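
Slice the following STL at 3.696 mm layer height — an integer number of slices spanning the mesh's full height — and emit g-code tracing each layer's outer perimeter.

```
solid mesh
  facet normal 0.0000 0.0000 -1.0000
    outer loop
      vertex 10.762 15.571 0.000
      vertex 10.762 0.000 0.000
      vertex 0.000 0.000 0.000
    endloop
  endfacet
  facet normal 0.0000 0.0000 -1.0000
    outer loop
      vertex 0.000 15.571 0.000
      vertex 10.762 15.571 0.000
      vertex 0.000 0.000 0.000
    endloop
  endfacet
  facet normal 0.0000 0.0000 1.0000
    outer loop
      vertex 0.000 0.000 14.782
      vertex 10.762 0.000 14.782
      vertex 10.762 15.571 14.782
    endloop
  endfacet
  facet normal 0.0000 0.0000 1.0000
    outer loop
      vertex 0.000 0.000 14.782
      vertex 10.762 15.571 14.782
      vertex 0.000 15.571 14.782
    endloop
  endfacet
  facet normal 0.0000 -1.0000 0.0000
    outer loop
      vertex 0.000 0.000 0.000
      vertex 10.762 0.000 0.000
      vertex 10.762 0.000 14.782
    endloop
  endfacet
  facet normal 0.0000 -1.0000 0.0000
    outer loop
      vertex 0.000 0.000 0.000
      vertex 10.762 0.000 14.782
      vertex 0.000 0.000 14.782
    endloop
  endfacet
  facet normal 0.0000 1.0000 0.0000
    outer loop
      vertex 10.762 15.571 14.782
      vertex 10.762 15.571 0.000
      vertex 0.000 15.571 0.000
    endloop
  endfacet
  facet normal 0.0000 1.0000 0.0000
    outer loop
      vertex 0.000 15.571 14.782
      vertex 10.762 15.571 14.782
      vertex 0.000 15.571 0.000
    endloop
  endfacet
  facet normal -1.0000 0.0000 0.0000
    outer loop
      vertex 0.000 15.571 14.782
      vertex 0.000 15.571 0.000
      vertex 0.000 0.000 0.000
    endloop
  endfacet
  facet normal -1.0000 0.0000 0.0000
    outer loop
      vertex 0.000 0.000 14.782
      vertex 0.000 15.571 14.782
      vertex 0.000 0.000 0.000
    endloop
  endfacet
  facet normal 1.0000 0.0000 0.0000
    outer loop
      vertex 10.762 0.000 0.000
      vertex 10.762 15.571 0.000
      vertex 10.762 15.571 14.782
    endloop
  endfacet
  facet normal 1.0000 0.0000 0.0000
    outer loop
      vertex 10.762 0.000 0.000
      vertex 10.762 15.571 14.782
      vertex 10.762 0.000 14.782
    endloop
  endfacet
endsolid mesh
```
; perimeter-only toolpath
G21 ; units = mm
G90 ; absolute positioning
G28 ; home
; layer 1
G0 Z3.696
G0 X0.000 Y0.000
G1 X10.762 Y0.000
G1 X10.762 Y15.571
G1 X0.000 Y15.571
G1 X0.000 Y0.000
; layer 2
G0 Z7.391
G0 X0.000 Y0.000
G1 X10.762 Y0.000
G1 X10.762 Y15.571
G1 X0.000 Y15.571
G1 X0.000 Y0.000
; layer 3
G0 Z11.087
G0 X0.000 Y0.000
G1 X10.762 Y0.000
G1 X10.762 Y15.571
G1 X0.000 Y15.571
G1 X0.000 Y0.000
; layer 4
G0 Z14.782
G0 X0.000 Y0.000
G1 X10.762 Y0.000
G1 X10.762 Y15.571
G1 X0.000 Y15.571
G1 X0.000 Y0.000
M2 ; end

The solid is a rectangular box, roughly 10.8 × 15.6 mm footprint and 14.8 mm tall. Slicing at Δz = 3.696 mm — 4 equal slices spanning the solid's height, so layer i sits at z = i·h/4 — gives 4 non-empty perimeters. Each is a 4-segment closed polygon; G0 lifts to the layer z and rapids to the start vertex, then G1 traces the edges.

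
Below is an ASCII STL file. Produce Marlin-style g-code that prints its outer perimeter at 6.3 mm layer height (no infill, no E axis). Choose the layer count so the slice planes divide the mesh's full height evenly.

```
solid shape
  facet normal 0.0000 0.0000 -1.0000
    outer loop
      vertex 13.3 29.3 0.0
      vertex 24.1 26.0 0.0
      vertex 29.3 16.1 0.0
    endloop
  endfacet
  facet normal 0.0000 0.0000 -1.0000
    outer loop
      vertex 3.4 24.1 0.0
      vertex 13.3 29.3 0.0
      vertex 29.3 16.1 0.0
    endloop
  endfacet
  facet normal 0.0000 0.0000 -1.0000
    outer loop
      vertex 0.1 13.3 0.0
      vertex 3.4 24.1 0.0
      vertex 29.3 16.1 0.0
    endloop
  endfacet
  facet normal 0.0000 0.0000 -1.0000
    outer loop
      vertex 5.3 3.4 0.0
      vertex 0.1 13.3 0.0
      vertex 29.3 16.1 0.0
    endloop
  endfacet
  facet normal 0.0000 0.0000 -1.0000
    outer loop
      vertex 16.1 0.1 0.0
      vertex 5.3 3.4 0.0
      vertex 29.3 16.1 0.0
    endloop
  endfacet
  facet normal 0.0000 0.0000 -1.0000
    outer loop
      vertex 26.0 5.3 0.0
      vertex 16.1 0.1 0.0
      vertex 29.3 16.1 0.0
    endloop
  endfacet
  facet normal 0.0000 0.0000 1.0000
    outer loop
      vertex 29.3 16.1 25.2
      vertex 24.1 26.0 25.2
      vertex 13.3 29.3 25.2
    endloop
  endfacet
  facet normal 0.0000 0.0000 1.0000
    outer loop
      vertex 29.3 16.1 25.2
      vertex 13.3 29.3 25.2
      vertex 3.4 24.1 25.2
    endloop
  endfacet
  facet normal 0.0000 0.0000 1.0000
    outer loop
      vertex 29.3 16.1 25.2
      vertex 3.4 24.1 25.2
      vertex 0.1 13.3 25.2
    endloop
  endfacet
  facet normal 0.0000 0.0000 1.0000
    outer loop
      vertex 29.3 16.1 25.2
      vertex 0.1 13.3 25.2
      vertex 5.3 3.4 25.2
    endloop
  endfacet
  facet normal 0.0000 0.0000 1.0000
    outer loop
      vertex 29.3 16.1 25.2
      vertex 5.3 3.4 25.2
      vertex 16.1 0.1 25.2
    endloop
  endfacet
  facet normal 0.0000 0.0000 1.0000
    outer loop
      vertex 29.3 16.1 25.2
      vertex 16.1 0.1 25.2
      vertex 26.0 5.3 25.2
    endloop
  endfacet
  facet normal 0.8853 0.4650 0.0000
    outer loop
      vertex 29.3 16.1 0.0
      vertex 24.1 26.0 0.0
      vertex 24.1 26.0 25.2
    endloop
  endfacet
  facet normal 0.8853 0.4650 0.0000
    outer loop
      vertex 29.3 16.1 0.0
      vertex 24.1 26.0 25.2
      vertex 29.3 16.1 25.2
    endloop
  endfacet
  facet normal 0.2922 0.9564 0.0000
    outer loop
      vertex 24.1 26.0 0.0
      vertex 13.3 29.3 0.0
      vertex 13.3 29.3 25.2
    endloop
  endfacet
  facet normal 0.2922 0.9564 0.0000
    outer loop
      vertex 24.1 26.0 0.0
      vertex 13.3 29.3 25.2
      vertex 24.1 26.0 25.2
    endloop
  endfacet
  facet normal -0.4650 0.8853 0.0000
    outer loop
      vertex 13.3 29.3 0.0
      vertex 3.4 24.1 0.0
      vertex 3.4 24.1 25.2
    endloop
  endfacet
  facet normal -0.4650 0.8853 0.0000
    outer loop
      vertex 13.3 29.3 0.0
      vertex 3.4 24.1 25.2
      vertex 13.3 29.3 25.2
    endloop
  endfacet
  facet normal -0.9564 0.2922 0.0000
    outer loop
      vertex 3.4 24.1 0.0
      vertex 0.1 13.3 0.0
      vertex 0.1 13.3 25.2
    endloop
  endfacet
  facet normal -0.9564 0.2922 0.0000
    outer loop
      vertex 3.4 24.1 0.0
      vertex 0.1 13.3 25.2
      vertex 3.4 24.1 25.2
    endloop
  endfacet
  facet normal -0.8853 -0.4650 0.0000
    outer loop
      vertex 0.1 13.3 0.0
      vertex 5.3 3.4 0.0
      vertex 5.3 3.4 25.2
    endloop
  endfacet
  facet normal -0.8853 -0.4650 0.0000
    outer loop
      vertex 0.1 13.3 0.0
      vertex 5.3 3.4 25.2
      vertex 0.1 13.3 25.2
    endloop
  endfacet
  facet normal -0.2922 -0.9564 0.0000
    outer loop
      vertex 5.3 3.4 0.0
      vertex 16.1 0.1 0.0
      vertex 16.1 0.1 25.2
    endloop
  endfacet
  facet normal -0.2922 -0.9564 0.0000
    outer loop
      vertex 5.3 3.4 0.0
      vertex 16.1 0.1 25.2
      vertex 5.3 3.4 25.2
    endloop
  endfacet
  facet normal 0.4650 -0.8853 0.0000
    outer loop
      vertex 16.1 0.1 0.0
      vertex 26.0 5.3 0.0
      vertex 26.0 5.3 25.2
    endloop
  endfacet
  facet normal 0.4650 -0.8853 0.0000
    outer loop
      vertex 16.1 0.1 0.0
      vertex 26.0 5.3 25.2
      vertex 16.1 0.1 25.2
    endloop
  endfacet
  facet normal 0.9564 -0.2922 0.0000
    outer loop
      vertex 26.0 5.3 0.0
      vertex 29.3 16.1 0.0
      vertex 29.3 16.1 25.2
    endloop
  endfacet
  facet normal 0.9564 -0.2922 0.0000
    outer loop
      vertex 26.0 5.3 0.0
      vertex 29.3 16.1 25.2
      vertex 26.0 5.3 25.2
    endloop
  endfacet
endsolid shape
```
; perimeter-only toolpath
G21 ; units = mm
G90 ; absolute positioning
G28 ; home
; layer 1
G0 Z6.3
G0 X29.3 Y16.1
G1 X24.1 Y26.0
G1 X13.3 Y29.3
G1 X3.4 Y24.1
G1 X0.1 Y13.3
G1 X5.3 Y3.4
G1 X16.1 Y0.1
G1 X26.0 Y5.3
G1 X29.3 Y16.1
; layer 2
G0 Z12.6
G0 X29.3 Y16.1
G1 X24.1 Y26.0
G1 X13.3 Y29.3
G1 X3.4 Y24.1
G1 X0.1 Y13.3
G1 X5.3 Y3.4
G1 X16.1 Y0.1
G1 X26.0 Y5.3
G1 X29.3 Y16.1
; layer 3
G0 Z18.9
G0 X29.3 Y16.1
G1 X24.1 Y26.0
G1 X13.3 Y29.3
G1 X3.4 Y24.1
G1 X0.1 Y13.3
G1 X5.3 Y3.4
G1 X16.1 Y0.1
G1 X26.0 Y5.3
G1 X29.3 Y16.1
; layer 4
G0 Z25.2
G0 X29.3 Y16.1
G1 X24.1 Y26.0
G1 X13.3 Y29.3
G1 X3.4 Y24.1
G1 X0.1 Y13.3
G1 X5.3 Y3.4
G1 X16.1 Y0.1
G1 X26.0 Y5.3
G1 X29.3 Y16.1
M2 ; end

The solid is a regular 8-sided prism (a cylinder approximated with 8 flat sides), circumscribed radius ≈ 14.7 mm, height ≈ 25.2 mm. Slicing at Δz = 6.3 mm — 4 equal slices spanning the solid's height, so layer i sits at z = i·h/4 — gives 4 non-empty perimeters. Each is a 8-segment closed polygon; G0 lifts to the layer z and rapids to the start vertex, then G1 traces the edges.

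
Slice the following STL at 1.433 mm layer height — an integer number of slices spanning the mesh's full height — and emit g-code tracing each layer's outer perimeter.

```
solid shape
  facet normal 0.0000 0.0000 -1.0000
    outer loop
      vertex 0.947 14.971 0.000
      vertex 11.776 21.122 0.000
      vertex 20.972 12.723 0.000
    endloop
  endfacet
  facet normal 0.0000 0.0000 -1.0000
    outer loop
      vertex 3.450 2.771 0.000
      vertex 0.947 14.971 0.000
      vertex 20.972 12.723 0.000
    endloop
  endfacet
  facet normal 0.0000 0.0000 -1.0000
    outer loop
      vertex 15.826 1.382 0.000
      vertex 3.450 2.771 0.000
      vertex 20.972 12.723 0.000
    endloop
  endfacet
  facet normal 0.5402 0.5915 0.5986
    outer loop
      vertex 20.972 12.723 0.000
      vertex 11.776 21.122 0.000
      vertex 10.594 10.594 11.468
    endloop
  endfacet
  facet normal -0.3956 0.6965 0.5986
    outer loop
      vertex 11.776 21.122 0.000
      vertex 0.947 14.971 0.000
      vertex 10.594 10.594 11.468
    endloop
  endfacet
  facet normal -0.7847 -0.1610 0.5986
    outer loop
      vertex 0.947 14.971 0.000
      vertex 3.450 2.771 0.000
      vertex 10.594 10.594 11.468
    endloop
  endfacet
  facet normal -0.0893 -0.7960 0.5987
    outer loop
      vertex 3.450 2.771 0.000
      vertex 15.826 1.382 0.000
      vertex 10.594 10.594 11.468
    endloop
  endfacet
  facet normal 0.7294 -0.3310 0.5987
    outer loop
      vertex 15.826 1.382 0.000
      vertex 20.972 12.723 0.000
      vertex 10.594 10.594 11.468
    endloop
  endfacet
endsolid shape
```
; perimeter-only toolpath
G21 ; units = mm
G90 ; absolute positioning
G28 ; home
; layer 1
G0 Z1.433
G0 X19.675 Y12.457
G1 X11.628 Y19.806
G1 X2.153 Y14.424
G1 X4.343 Y3.749
G1 X15.172 Y2.534
G1 X19.675 Y12.457
; layer 2
G0 Z2.867
G0 X18.378 Y12.191
G1 X11.481 Y18.490
G1 X3.359 Y13.877
G1 X5.236 Y4.727
G1 X14.518 Y3.685
G1 X18.378 Y12.191
; layer 3
G0 Z4.300
G0 X17.080 Y11.925
G1 X11.333 Y17.174
G1 X4.565 Y13.330
G1 X6.129 Y5.705
G1 X13.864 Y4.836
G1 X17.080 Y11.925
; layer 4
G0 Z5.734
G0 X15.783 Y11.659
G1 X11.185 Y15.858
G1 X5.770 Y12.782
G1 X7.022 Y6.682
G1 X13.210 Y5.988
G1 X15.783 Y11.659
; layer 5
G0 Z7.168
G0 X14.486 Y11.392
G1 X11.037 Y14.542
G1 X6.976 Y12.235
G1 X7.915 Y7.660
G1 X12.556 Y7.139
G1 X14.486 Y11.392
; layer 6
G0 Z8.601
G0 X13.189 Y11.126
G1 X10.889 Y13.226
G1 X8.182 Y11.688
G1 X8.808 Y8.638
G1 X11.902 Y8.291
G1 X13.189 Y11.126
; layer 7
G0 Z10.034
G0 X11.891 Y10.860
G1 X10.742 Y11.910
G1 X9.388 Y11.141
G1 X9.701 Y9.616
G1 X11.248 Y9.443
G1 X11.891 Y10.860
M2 ; end

The solid is a regular 5-sided pyramid, base circumscribed radius ≈ 10.6 mm, apex at z ≈ 11.5 mm. Slicing at Δz = 1.433 mm — 8 equal slices spanning the solid's height, so layer i sits at z = i·h/8 — gives 7 non-empty perimeters. Each is a 5-segment closed polygon; G0 lifts to the layer z and rapids to the start vertex, then G1 traces the edges. The cross-section shrinks linearly with z (the slice at the apex is degenerate and omitted).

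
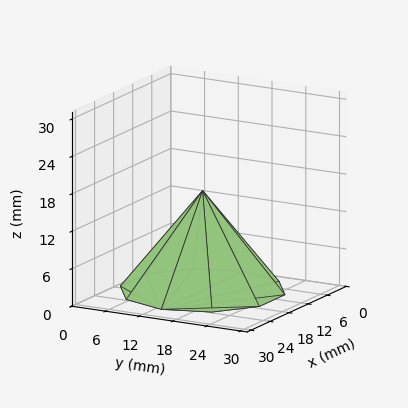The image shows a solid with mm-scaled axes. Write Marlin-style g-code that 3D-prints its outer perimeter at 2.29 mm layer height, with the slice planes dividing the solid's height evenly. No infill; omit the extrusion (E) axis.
Reading the render: the shape is a regular 10-sided pyramid, base circumscribed radius ≈ 13 mm, apex at z ≈ 16 mm (dimensions read to the nearest mm from the axis ticks). For the g-code, the solid's height is divided into equal slices at the stated Δz and each level perimeter traced with G1 moves after a G0 lift.

; perimeter-only toolpath
G21 ; units = mm
G90 ; absolute positioning
G28 ; home
; layer 1
G0 Z2.29
G0 X24.14 Y13.00
G1 X22.02 Y19.55
G1 X16.45 Y23.59
G1 X9.55 Y23.59
G1 X3.98 Y19.55
G1 X1.86 Y13.00
G1 X3.98 Y6.45
G1 X9.55 Y2.41
G1 X16.45 Y2.41
G1 X22.02 Y6.45
G1 X24.14 Y13.00
; layer 2
G0 Z4.57
G0 X22.29 Y13.00
G1 X20.51 Y18.46
G1 X15.87 Y21.83
G1 X10.13 Y21.83
G1 X5.49 Y18.46
G1 X3.71 Y13.00
G1 X5.49 Y7.54
G1 X10.13 Y4.17
G1 X15.87 Y4.17
G1 X20.51 Y7.54
G1 X22.29 Y13.00
; layer 3
G0 Z6.86
G0 X20.43 Y13.00
G1 X19.01 Y17.37
G1 X15.30 Y20.06
G1 X10.70 Y20.06
G1 X6.99 Y17.37
G1 X5.57 Y13.00
G1 X6.99 Y8.63
G1 X10.70 Y5.94
G1 X15.30 Y5.94
G1 X19.01 Y8.63
G1 X20.43 Y13.00
; layer 4
G0 Z9.14
G0 X18.57 Y13.00
G1 X17.51 Y16.27
G1 X14.72 Y18.30
G1 X11.28 Y18.30
G1 X8.49 Y16.27
G1 X7.43 Y13.00
G1 X8.49 Y9.73
G1 X11.28 Y7.70
G1 X14.72 Y7.70
G1 X17.51 Y9.73
G1 X18.57 Y13.00
; layer 5
G0 Z11.43
G0 X16.71 Y13.00
G1 X16.01 Y15.18
G1 X14.15 Y16.53
G1 X11.85 Y16.53
G1 X9.99 Y15.18
G1 X9.29 Y13.00
G1 X9.99 Y10.82
G1 X11.85 Y9.47
G1 X14.15 Y9.47
G1 X16.01 Y10.82
G1 X16.71 Y13.00
; layer 6
G0 Z13.71
G0 X14.86 Y13.00
G1 X14.50 Y14.09
G1 X13.57 Y14.77
G1 X12.43 Y14.77
G1 X11.50 Y14.09
G1 X11.14 Y13.00
G1 X11.50 Y11.91
G1 X12.43 Y11.23
G1 X13.57 Y11.23
G1 X14.50 Y11.91
G1 X14.86 Y13.00
M2 ; end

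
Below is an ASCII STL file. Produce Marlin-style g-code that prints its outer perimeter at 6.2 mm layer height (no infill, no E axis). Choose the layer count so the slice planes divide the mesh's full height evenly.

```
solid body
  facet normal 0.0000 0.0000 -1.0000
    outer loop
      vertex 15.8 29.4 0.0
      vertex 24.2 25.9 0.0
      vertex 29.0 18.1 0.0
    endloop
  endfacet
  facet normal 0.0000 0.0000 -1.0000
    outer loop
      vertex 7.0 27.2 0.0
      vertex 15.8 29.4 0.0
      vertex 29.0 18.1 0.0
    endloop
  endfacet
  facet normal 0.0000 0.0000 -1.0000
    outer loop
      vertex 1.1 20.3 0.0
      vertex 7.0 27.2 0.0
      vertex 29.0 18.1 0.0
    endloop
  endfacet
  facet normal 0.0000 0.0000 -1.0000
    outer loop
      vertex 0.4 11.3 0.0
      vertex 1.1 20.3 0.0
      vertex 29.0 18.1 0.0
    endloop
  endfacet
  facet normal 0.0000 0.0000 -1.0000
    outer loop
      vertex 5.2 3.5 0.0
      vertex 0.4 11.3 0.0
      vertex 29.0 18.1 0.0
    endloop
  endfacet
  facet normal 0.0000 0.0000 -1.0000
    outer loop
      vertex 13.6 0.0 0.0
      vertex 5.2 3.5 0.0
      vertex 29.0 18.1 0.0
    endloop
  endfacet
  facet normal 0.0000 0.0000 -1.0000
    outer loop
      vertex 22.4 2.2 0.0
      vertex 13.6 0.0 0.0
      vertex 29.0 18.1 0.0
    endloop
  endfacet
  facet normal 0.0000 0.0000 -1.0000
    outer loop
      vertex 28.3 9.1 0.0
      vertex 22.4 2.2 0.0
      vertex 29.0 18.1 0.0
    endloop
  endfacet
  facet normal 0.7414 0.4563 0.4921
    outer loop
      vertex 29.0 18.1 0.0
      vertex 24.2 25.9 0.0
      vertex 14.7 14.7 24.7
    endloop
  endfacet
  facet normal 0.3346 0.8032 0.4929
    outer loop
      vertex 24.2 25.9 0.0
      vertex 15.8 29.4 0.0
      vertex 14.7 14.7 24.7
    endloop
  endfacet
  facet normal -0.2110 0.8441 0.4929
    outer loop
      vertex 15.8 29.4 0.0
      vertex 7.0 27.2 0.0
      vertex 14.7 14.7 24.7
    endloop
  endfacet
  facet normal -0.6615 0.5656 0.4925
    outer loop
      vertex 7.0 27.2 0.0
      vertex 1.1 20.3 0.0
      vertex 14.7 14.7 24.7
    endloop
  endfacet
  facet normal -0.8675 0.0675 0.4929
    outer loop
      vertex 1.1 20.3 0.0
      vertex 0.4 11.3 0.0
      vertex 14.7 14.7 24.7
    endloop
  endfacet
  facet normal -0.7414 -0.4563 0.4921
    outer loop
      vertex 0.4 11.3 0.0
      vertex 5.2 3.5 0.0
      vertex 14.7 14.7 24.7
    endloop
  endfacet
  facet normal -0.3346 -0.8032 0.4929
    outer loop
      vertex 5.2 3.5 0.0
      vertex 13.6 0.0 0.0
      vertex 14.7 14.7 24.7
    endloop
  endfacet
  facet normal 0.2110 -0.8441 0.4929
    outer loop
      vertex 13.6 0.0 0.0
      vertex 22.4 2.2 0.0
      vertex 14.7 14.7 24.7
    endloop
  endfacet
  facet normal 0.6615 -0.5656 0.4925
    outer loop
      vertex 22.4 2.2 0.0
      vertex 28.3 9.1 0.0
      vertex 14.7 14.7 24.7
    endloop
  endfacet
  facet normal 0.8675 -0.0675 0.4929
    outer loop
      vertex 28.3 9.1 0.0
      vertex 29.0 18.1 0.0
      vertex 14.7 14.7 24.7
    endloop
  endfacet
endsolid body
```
; perimeter-only toolpath
G21 ; units = mm
G90 ; absolute positioning
G28 ; home
; layer 1
G0 Z6.2
G0 X25.4 Y17.2
G1 X21.8 Y23.1
G1 X15.5 Y25.7
G1 X8.9 Y24.1
G1 X4.5 Y18.9
G1 X4.0 Y12.2
G1 X7.6 Y6.3
G1 X13.9 Y3.7
G1 X20.5 Y5.3
G1 X24.9 Y10.5
G1 X25.4 Y17.2
; layer 2
G0 Z12.3
G0 X21.9 Y16.4
G1 X19.4 Y20.3
G1 X15.2 Y22.0
G1 X10.8 Y20.9
G1 X7.9 Y17.5
G1 X7.5 Y13.0
G1 X9.9 Y9.1
G1 X14.1 Y7.3
G1 X18.5 Y8.4
G1 X21.5 Y11.9
G1 X21.9 Y16.4
; layer 3
G0 Z18.5
G0 X18.3 Y15.5
G1 X17.1 Y17.5
G1 X15.0 Y18.4
G1 X12.8 Y17.8
G1 X11.3 Y16.1
G1 X11.1 Y13.8
G1 X12.3 Y11.9
G1 X14.4 Y11.0
G1 X16.6 Y11.6
G1 X18.1 Y13.3
G1 X18.3 Y15.5
M2 ; end

The solid is a regular 10-sided pyramid, base circumscribed radius ≈ 14.7 mm, apex at z ≈ 24.7 mm. Slicing at Δz = 6.2 mm — 4 equal slices spanning the solid's height, so layer i sits at z = i·h/4 — gives 3 non-empty perimeters. Each is a 10-segment closed polygon; G0 lifts to the layer z and rapids to the start vertex, then G1 traces the edges. The cross-section shrinks linearly with z (the slice at the apex is degenerate and omitted).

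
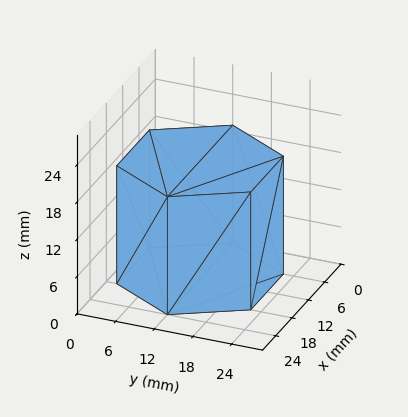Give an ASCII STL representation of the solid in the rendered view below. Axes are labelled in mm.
Reading the render: the shape is a regular 6-sided prism (a cylinder approximated with 6 flat sides), circumscribed radius ≈ 12 mm, height ≈ 19 mm (dimensions read to the nearest mm from the axis ticks). For the STL, each face is triangulated and given an outward normal.

solid part
  facet normal 0.0000 0.0000 -1.0000
    outer loop
      vertex 6.000 22.392 0.000
      vertex 18.000 22.392 0.000
      vertex 24.000 12.000 0.000
    endloop
  endfacet
  facet normal 0.0000 0.0000 -1.0000
    outer loop
      vertex 0.000 12.000 0.000
      vertex 6.000 22.392 0.000
      vertex 24.000 12.000 0.000
    endloop
  endfacet
  facet normal 0.0000 0.0000 -1.0000
    outer loop
      vertex 6.000 1.608 0.000
      vertex 0.000 12.000 0.000
      vertex 24.000 12.000 0.000
    endloop
  endfacet
  facet normal 0.0000 0.0000 -1.0000
    outer loop
      vertex 18.000 1.608 0.000
      vertex 6.000 1.608 0.000
      vertex 24.000 12.000 0.000
    endloop
  endfacet
  facet normal 0.0000 0.0000 1.0000
    outer loop
      vertex 24.000 12.000 19.000
      vertex 18.000 22.392 19.000
      vertex 6.000 22.392 19.000
    endloop
  endfacet
  facet normal 0.0000 0.0000 1.0000
    outer loop
      vertex 24.000 12.000 19.000
      vertex 6.000 22.392 19.000
      vertex 0.000 12.000 19.000
    endloop
  endfacet
  facet normal 0.0000 0.0000 1.0000
    outer loop
      vertex 24.000 12.000 19.000
      vertex 0.000 12.000 19.000
      vertex 6.000 1.608 19.000
    endloop
  endfacet
  facet normal 0.0000 0.0000 1.0000
    outer loop
      vertex 24.000 12.000 19.000
      vertex 6.000 1.608 19.000
      vertex 18.000 1.608 19.000
    endloop
  endfacet
  facet normal 0.8660 0.5000 0.0000
    outer loop
      vertex 24.000 12.000 0.000
      vertex 18.000 22.392 0.000
      vertex 18.000 22.392 19.000
    endloop
  endfacet
  facet normal 0.8660 0.5000 0.0000
    outer loop
      vertex 24.000 12.000 0.000
      vertex 18.000 22.392 19.000
      vertex 24.000 12.000 19.000
    endloop
  endfacet
  facet normal 0.0000 1.0000 0.0000
    outer loop
      vertex 18.000 22.392 0.000
      vertex 6.000 22.392 0.000
      vertex 6.000 22.392 19.000
    endloop
  endfacet
  facet normal 0.0000 1.0000 0.0000
    outer loop
      vertex 18.000 22.392 0.000
      vertex 6.000 22.392 19.000
      vertex 18.000 22.392 19.000
    endloop
  endfacet
  facet normal -0.8660 0.5000 0.0000
    outer loop
      vertex 6.000 22.392 0.000
      vertex 0.000 12.000 0.000
      vertex 0.000 12.000 19.000
    endloop
  endfacet
  facet normal -0.8660 0.5000 0.0000
    outer loop
      vertex 6.000 22.392 0.000
      vertex 0.000 12.000 19.000
      vertex 6.000 22.392 19.000
    endloop
  endfacet
  facet normal -0.8660 -0.5000 0.0000
    outer loop
      vertex 0.000 12.000 0.000
      vertex 6.000 1.608 0.000
      vertex 6.000 1.608 19.000
    endloop
  endfacet
  facet normal -0.8660 -0.5000 0.0000
    outer loop
      vertex 0.000 12.000 0.000
      vertex 6.000 1.608 19.000
      vertex 0.000 12.000 19.000
    endloop
  endfacet
  facet normal 0.0000 -1.0000 0.0000
    outer loop
      vertex 6.000 1.608 0.000
      vertex 18.000 1.608 0.000
      vertex 18.000 1.608 19.000
    endloop
  endfacet
  facet normal 0.0000 -1.0000 0.0000
    outer loop
      vertex 6.000 1.608 0.000
      vertex 18.000 1.608 19.000
      vertex 6.000 1.608 19.000
    endloop
  endfacet
  facet normal 0.8660 -0.5000 0.0000
    outer loop
      vertex 18.000 1.608 0.000
      vertex 24.000 12.000 0.000
      vertex 24.000 12.000 19.000
    endloop
  endfacet
  facet normal 0.8660 -0.5000 0.0000
    outer loop
      vertex 18.000 1.608 0.000
      vertex 24.000 12.000 19.000
      vertex 18.000 1.608 19.000
    endloop
  endfacet
endsolid part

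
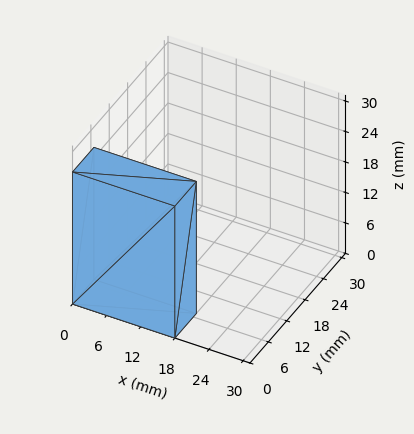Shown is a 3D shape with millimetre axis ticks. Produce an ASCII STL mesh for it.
Reading the render: the shape is a rectangular box, roughly 18 × 7 mm footprint and 26 mm tall (dimensions read to the nearest mm from the axis ticks). For the STL, each face is triangulated and given an outward normal.

solid part
  facet normal 0.0000 0.0000 -1.0000
    outer loop
      vertex 18.000 7.000 0.000
      vertex 18.000 0.000 0.000
      vertex 0.000 0.000 0.000
    endloop
  endfacet
  facet normal 0.0000 0.0000 -1.0000
    outer loop
      vertex 0.000 7.000 0.000
      vertex 18.000 7.000 0.000
      vertex 0.000 0.000 0.000
    endloop
  endfacet
  facet normal 0.0000 0.0000 1.0000
    outer loop
      vertex 0.000 0.000 26.000
      vertex 18.000 0.000 26.000
      vertex 18.000 7.000 26.000
    endloop
  endfacet
  facet normal 0.0000 0.0000 1.0000
    outer loop
      vertex 0.000 0.000 26.000
      vertex 18.000 7.000 26.000
      vertex 0.000 7.000 26.000
    endloop
  endfacet
  facet normal 0.0000 -1.0000 0.0000
    outer loop
      vertex 0.000 0.000 0.000
      vertex 18.000 0.000 0.000
      vertex 18.000 0.000 26.000
    endloop
  endfacet
  facet normal 0.0000 -1.0000 0.0000
    outer loop
      vertex 0.000 0.000 0.000
      vertex 18.000 0.000 26.000
      vertex 0.000 0.000 26.000
    endloop
  endfacet
  facet normal 0.0000 1.0000 0.0000
    outer loop
      vertex 18.000 7.000 26.000
      vertex 18.000 7.000 0.000
      vertex 0.000 7.000 0.000
    endloop
  endfacet
  facet normal 0.0000 1.0000 0.0000
    outer loop
      vertex 0.000 7.000 26.000
      vertex 18.000 7.000 26.000
      vertex 0.000 7.000 0.000
    endloop
  endfacet
  facet normal -1.0000 0.0000 0.0000
    outer loop
      vertex 0.000 7.000 26.000
      vertex 0.000 7.000 0.000
      vertex 0.000 0.000 0.000
    endloop
  endfacet
  facet normal -1.0000 0.0000 0.0000
    outer loop
      vertex 0.000 0.000 26.000
      vertex 0.000 7.000 26.000
      vertex 0.000 0.000 0.000
    endloop
  endfacet
  facet normal 1.0000 0.0000 0.0000
    outer loop
      vertex 18.000 0.000 0.000
      vertex 18.000 7.000 0.000
      vertex 18.000 7.000 26.000
    endloop
  endfacet
  facet normal 1.0000 0.0000 0.0000
    outer loop
      vertex 18.000 0.000 0.000
      vertex 18.000 7.000 26.000
      vertex 18.000 0.000 26.000
    endloop
  endfacet
endsolid part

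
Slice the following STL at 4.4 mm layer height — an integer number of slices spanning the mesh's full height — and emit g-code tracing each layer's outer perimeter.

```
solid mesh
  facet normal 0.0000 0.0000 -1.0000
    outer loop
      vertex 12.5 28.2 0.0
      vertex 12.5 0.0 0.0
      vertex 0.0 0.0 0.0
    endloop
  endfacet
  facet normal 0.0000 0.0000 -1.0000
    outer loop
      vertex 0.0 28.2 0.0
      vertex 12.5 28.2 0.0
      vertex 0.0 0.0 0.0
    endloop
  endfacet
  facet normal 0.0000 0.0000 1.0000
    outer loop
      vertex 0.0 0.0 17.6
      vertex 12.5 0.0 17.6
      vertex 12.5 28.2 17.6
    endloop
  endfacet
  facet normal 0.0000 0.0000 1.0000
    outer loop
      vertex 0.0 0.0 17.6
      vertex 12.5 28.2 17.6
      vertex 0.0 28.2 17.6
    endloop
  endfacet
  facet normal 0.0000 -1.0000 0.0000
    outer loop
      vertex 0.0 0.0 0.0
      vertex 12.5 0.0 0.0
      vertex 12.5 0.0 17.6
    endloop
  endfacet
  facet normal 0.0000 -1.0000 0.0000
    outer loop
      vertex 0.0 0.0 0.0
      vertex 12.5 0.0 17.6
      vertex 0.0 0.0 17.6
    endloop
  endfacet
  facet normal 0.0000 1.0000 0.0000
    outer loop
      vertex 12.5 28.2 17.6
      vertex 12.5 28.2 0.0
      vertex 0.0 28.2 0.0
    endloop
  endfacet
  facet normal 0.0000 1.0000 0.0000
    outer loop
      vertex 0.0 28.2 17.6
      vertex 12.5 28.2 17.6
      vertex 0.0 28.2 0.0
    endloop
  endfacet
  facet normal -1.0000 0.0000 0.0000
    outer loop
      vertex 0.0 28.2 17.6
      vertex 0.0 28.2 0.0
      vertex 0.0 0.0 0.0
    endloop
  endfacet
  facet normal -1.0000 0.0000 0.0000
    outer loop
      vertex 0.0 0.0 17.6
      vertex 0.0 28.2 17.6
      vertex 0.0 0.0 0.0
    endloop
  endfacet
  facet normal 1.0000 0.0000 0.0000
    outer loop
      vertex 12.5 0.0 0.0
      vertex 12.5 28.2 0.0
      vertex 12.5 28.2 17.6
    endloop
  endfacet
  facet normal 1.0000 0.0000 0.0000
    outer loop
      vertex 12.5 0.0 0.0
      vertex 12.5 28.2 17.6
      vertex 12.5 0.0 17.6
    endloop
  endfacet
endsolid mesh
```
; perimeter-only toolpath
G21 ; units = mm
G90 ; absolute positioning
G28 ; home
; layer 1
G0 Z4.4
G0 X0.0 Y0.0
G1 X12.5 Y0.0
G1 X12.5 Y28.2
G1 X0.0 Y28.2
G1 X0.0 Y0.0
; layer 2
G0 Z8.8
G0 X0.0 Y0.0
G1 X12.5 Y0.0
G1 X12.5 Y28.2
G1 X0.0 Y28.2
G1 X0.0 Y0.0
; layer 3
G0 Z13.2
G0 X0.0 Y0.0
G1 X12.5 Y0.0
G1 X12.5 Y28.2
G1 X0.0 Y28.2
G1 X0.0 Y0.0
; layer 4
G0 Z17.6
G0 X0.0 Y0.0
G1 X12.5 Y0.0
G1 X12.5 Y28.2
G1 X0.0 Y28.2
G1 X0.0 Y0.0
M2 ; end

The solid is a rectangular box, roughly 12.5 × 28.2 mm footprint and 17.6 mm tall. Slicing at Δz = 4.4 mm — 4 equal slices spanning the solid's height, so layer i sits at z = i·h/4 — gives 4 non-empty perimeters. Each is a 4-segment closed polygon; G0 lifts to the layer z and rapids to the start vertex, then G1 traces the edges.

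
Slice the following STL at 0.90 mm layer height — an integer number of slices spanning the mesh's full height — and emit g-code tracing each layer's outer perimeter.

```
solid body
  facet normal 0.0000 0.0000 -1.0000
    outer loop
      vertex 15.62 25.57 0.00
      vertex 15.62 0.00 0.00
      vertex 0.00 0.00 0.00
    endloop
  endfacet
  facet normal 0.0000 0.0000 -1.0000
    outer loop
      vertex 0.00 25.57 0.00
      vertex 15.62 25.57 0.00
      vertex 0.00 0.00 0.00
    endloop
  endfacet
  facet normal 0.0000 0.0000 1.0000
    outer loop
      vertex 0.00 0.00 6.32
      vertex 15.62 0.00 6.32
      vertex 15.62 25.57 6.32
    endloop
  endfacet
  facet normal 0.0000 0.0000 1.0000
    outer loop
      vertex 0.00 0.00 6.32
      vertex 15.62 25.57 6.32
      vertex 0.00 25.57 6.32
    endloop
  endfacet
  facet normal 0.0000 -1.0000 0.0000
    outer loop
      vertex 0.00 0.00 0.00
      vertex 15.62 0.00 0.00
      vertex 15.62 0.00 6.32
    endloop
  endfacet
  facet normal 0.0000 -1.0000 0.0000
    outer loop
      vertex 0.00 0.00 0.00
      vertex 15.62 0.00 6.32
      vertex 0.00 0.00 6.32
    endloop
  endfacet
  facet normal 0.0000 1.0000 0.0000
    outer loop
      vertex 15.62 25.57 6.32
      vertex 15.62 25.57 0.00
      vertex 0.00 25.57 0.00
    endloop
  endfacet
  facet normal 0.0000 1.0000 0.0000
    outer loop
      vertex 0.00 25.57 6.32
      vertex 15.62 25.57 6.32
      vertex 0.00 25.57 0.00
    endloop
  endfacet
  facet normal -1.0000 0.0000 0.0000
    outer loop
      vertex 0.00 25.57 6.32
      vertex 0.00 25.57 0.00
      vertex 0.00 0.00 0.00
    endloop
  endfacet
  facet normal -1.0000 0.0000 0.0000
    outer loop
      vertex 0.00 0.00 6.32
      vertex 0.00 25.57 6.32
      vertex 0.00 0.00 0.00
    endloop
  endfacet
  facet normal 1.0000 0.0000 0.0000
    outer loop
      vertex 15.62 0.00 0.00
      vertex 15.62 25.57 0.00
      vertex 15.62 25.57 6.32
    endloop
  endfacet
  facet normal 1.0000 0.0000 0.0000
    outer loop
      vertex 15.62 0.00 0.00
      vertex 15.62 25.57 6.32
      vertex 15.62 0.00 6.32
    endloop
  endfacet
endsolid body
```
; perimeter-only toolpath
G21 ; units = mm
G90 ; absolute positioning
G28 ; home
; layer 1
G0 Z0.90
G0 X0.00 Y0.00
G1 X15.62 Y0.00
G1 X15.62 Y25.57
G1 X0.00 Y25.57
G1 X0.00 Y0.00
; layer 2
G0 Z1.81
G0 X0.00 Y0.00
G1 X15.62 Y0.00
G1 X15.62 Y25.57
G1 X0.00 Y25.57
G1 X0.00 Y0.00
; layer 3
G0 Z2.71
G0 X0.00 Y0.00
G1 X15.62 Y0.00
G1 X15.62 Y25.57
G1 X0.00 Y25.57
G1 X0.00 Y0.00
; layer 4
G0 Z3.61
G0 X0.00 Y0.00
G1 X15.62 Y0.00
G1 X15.62 Y25.57
G1 X0.00 Y25.57
G1 X0.00 Y0.00
; layer 5
G0 Z4.51
G0 X0.00 Y0.00
G1 X15.62 Y0.00
G1 X15.62 Y25.57
G1 X0.00 Y25.57
G1 X0.00 Y0.00
; layer 6
G0 Z5.42
G0 X0.00 Y0.00
G1 X15.62 Y0.00
G1 X15.62 Y25.57
G1 X0.00 Y25.57
G1 X0.00 Y0.00
; layer 7
G0 Z6.32
G0 X0.00 Y0.00
G1 X15.62 Y0.00
G1 X15.62 Y25.57
G1 X0.00 Y25.57
G1 X0.00 Y0.00
M2 ; end

The solid is a rectangular box, roughly 15.6 × 25.6 mm footprint and 6.32 mm tall. Slicing at Δz = 0.90 mm — 7 equal slices spanning the solid's height, so layer i sits at z = i·h/7 — gives 7 non-empty perimeters. Each is a 4-segment closed polygon; G0 lifts to the layer z and rapids to the start vertex, then G1 traces the edges.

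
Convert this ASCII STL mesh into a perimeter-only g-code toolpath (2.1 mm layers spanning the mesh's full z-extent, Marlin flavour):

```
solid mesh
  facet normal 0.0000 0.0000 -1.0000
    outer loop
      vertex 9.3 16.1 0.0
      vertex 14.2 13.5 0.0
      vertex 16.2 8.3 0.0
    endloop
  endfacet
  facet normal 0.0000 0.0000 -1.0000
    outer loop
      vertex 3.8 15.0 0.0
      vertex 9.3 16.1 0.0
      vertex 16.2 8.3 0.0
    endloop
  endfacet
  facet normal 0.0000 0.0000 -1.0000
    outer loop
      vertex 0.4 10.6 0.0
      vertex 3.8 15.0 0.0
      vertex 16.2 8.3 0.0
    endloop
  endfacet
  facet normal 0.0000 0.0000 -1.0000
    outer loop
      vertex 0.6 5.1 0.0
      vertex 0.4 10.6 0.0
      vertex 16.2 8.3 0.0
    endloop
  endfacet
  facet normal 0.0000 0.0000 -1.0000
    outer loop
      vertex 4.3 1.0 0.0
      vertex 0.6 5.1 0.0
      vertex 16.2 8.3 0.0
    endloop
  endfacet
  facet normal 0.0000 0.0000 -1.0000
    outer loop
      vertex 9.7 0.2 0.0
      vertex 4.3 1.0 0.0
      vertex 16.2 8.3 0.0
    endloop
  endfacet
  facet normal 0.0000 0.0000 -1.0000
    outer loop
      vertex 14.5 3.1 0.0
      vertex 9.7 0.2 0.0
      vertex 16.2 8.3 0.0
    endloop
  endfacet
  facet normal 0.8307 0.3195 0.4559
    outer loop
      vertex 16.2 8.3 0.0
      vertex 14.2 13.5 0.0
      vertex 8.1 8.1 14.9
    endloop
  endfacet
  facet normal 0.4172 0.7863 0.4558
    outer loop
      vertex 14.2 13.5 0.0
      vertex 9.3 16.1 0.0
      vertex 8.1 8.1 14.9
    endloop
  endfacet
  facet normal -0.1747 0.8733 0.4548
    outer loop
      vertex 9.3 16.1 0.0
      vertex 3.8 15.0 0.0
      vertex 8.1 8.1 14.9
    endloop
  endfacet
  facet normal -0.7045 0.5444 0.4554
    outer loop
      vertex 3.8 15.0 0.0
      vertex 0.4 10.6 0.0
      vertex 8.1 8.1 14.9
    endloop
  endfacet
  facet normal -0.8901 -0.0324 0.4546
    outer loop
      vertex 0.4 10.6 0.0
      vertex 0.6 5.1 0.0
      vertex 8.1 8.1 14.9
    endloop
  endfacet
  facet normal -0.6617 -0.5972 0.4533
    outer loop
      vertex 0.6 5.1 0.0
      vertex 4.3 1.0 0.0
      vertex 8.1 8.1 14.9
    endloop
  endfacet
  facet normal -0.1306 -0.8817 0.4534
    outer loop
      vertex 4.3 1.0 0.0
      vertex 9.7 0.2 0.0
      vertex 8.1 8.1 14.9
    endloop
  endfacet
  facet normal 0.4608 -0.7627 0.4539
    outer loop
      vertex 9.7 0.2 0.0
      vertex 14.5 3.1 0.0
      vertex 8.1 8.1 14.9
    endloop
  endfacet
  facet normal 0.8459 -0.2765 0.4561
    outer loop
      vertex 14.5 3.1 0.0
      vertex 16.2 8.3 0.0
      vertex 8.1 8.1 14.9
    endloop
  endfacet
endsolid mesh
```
; perimeter-only toolpath
G21 ; units = mm
G90 ; absolute positioning
G28 ; home
; layer 1
G0 Z2.1
G0 X15.0 Y8.3
G1 X13.3 Y12.7
G1 X9.1 Y15.0
G1 X4.4 Y14.0
G1 X1.5 Y10.2
G1 X1.7 Y5.5
G1 X4.8 Y2.0
G1 X9.5 Y1.3
G1 X13.6 Y3.8
G1 X15.0 Y8.3
; layer 2
G0 Z4.3
G0 X13.9 Y8.2
G1 X12.5 Y12.0
G1 X9.0 Y13.8
G1 X5.0 Y13.0
G1 X2.6 Y9.9
G1 X2.7 Y6.0
G1 X5.4 Y3.0
G1 X9.2 Y2.5
G1 X12.7 Y4.5
G1 X13.9 Y8.2
; layer 3
G0 Z6.4
G0 X12.7 Y8.2
G1 X11.6 Y11.2
G1 X8.8 Y12.7
G1 X5.6 Y12.0
G1 X3.7 Y9.5
G1 X3.8 Y6.4
G1 X5.9 Y4.0
G1 X9.0 Y3.6
G1 X11.8 Y5.2
G1 X12.7 Y8.2
; layer 4
G0 Z8.5
G0 X11.6 Y8.2
G1 X10.7 Y10.4
G1 X8.6 Y11.5
G1 X6.3 Y11.1
G1 X4.8 Y9.2
G1 X4.9 Y6.8
G1 X6.5 Y5.1
G1 X8.8 Y4.7
G1 X10.8 Y6.0
G1 X11.6 Y8.2
; layer 5
G0 Z10.6
G0 X10.4 Y8.2
G1 X9.8 Y9.6
G1 X8.4 Y10.4
G1 X6.9 Y10.1
G1 X5.9 Y8.8
G1 X6.0 Y7.2
G1 X7.0 Y6.1
G1 X8.6 Y5.8
G1 X9.9 Y6.7
G1 X10.4 Y8.2
; layer 6
G0 Z12.8
G0 X9.3 Y8.1
G1 X9.0 Y8.9
G1 X8.3 Y9.2
G1 X7.5 Y9.1
G1 X7.0 Y8.5
G1 X7.0 Y7.7
G1 X7.6 Y7.1
G1 X8.3 Y7.0
G1 X9.0 Y7.4
G1 X9.3 Y8.1
M2 ; end

The solid is a regular 9-sided pyramid, base circumscribed radius ≈ 8.1 mm, apex at z ≈ 14.9 mm. Slicing at Δz = 2.1 mm — 7 equal slices spanning the solid's height, so layer i sits at z = i·h/7 — gives 6 non-empty perimeters. Each is a 9-segment closed polygon; G0 lifts to the layer z and rapids to the start vertex, then G1 traces the edges. The cross-section shrinks linearly with z (the slice at the apex is degenerate and omitted).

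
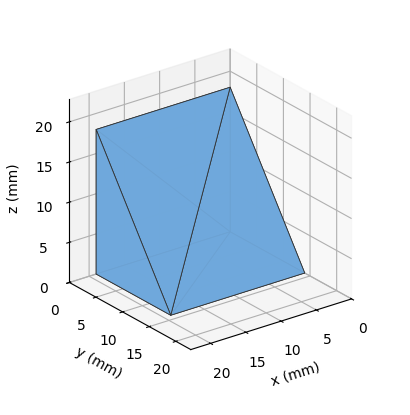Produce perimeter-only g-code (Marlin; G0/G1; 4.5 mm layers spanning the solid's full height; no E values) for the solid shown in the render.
Reading the render: the shape is a wedge (ramp): 19 × 14 mm base, rising to 18 mm along the y=0 edge and sloping linearly to z=0 at y=14 (dimensions read to the nearest mm from the axis ticks). For the g-code, the solid's height is divided into equal slices at the stated Δz and each level perimeter traced with G1 moves after a G0 lift.

; perimeter-only toolpath
G21 ; units = mm
G90 ; absolute positioning
G28 ; home
; layer 1
G0 Z4.5
G0 X0.0 Y0.0
G1 X19.0 Y0.0
G1 X19.0 Y10.5
G1 X0.0 Y10.5
G1 X0.0 Y0.0
; layer 2
G0 Z9.0
G0 X0.0 Y0.0
G1 X19.0 Y0.0
G1 X19.0 Y7.0
G1 X0.0 Y7.0
G1 X0.0 Y0.0
; layer 3
G0 Z13.5
G0 X0.0 Y0.0
G1 X19.0 Y0.0
G1 X19.0 Y3.5
G1 X0.0 Y3.5
G1 X0.0 Y0.0
M2 ; end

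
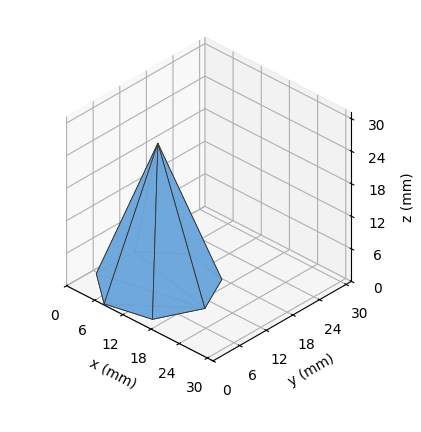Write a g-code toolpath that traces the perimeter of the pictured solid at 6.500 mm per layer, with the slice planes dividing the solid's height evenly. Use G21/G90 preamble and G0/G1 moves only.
Reading the render: the shape is a regular 7-sided pyramid, base circumscribed radius ≈ 10 mm, apex at z ≈ 26 mm (dimensions read to the nearest mm from the axis ticks). For the g-code, the solid's height is divided into equal slices at the stated Δz and each level perimeter traced with G1 moves after a G0 lift.

; perimeter-only toolpath
G21 ; units = mm
G90 ; absolute positioning
G28 ; home
; layer 1
G0 Z6.500
G0 X17.500 Y10.000
G1 X14.676 Y15.864
G1 X8.331 Y17.312
G1 X3.242 Y13.254
G1 X3.242 Y6.746
G1 X8.331 Y2.688
G1 X14.676 Y4.136
G1 X17.500 Y10.000
; layer 2
G0 Z13.000
G0 X15.000 Y10.000
G1 X13.117 Y13.909
G1 X8.887 Y14.874
G1 X5.495 Y12.169
G1 X5.495 Y7.830
G1 X8.887 Y5.125
G1 X13.117 Y6.091
G1 X15.000 Y10.000
; layer 3
G0 Z19.500
G0 X12.500 Y10.000
G1 X11.559 Y11.954
G1 X9.444 Y12.437
G1 X7.747 Y11.085
G1 X7.747 Y8.915
G1 X9.444 Y7.563
G1 X11.559 Y8.046
G1 X12.500 Y10.000
M2 ; end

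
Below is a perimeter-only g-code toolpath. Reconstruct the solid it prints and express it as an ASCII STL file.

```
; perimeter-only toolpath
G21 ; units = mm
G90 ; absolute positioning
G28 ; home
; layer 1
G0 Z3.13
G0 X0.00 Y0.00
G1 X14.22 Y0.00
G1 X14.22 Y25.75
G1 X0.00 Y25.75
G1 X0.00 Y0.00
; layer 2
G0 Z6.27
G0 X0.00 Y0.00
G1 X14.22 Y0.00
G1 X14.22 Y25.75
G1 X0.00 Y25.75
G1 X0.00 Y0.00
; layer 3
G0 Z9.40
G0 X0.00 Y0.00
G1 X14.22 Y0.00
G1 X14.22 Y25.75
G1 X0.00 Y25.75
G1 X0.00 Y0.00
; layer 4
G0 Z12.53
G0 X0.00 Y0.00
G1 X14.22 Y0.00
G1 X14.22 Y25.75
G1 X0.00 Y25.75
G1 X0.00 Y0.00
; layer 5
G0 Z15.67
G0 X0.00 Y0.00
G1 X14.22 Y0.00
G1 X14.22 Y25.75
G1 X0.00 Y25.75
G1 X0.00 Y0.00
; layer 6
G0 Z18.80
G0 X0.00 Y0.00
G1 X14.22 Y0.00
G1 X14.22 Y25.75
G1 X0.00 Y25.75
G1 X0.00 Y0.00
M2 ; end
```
solid part
  facet normal 0.0000 0.0000 -1.0000
    outer loop
      vertex 14.22 25.75 0.00
      vertex 14.22 0.00 0.00
      vertex 0.00 0.00 0.00
    endloop
  endfacet
  facet normal 0.0000 0.0000 -1.0000
    outer loop
      vertex 0.00 25.75 0.00
      vertex 14.22 25.75 0.00
      vertex 0.00 0.00 0.00
    endloop
  endfacet
  facet normal 0.0000 0.0000 1.0000
    outer loop
      vertex 0.00 0.00 18.80
      vertex 14.22 0.00 18.80
      vertex 14.22 25.75 18.80
    endloop
  endfacet
  facet normal 0.0000 0.0000 1.0000
    outer loop
      vertex 0.00 0.00 18.80
      vertex 14.22 25.75 18.80
      vertex 0.00 25.75 18.80
    endloop
  endfacet
  facet normal 0.0000 -1.0000 0.0000
    outer loop
      vertex 0.00 0.00 0.00
      vertex 14.22 0.00 0.00
      vertex 14.22 0.00 18.80
    endloop
  endfacet
  facet normal 0.0000 -1.0000 0.0000
    outer loop
      vertex 0.00 0.00 0.00
      vertex 14.22 0.00 18.80
      vertex 0.00 0.00 18.80
    endloop
  endfacet
  facet normal 0.0000 1.0000 0.0000
    outer loop
      vertex 14.22 25.75 18.80
      vertex 14.22 25.75 0.00
      vertex 0.00 25.75 0.00
    endloop
  endfacet
  facet normal 0.0000 1.0000 0.0000
    outer loop
      vertex 0.00 25.75 18.80
      vertex 14.22 25.75 18.80
      vertex 0.00 25.75 0.00
    endloop
  endfacet
  facet normal -1.0000 0.0000 0.0000
    outer loop
      vertex 0.00 25.75 18.80
      vertex 0.00 25.75 0.00
      vertex 0.00 0.00 0.00
    endloop
  endfacet
  facet normal -1.0000 0.0000 0.0000
    outer loop
      vertex 0.00 0.00 18.80
      vertex 0.00 25.75 18.80
      vertex 0.00 0.00 0.00
    endloop
  endfacet
  facet normal 1.0000 0.0000 0.0000
    outer loop
      vertex 14.22 0.00 0.00
      vertex 14.22 25.75 0.00
      vertex 14.22 25.75 18.80
    endloop
  endfacet
  facet normal 1.0000 0.0000 0.0000
    outer loop
      vertex 14.22 0.00 0.00
      vertex 14.22 25.75 18.80
      vertex 14.22 0.00 18.80
    endloop
  endfacet
endsolid part

The G0 Z moves step by Δz≈3.13 mm. Every layer's G1 loop is the same polygon, so the solid is a straight extrusion of it from z=0 to z≈18.8. Closing with flat bottom and top caps and triangulating gives 12 facets — a rectangular box, roughly 14.2 × 25.8 mm footprint and 18.8 mm tall.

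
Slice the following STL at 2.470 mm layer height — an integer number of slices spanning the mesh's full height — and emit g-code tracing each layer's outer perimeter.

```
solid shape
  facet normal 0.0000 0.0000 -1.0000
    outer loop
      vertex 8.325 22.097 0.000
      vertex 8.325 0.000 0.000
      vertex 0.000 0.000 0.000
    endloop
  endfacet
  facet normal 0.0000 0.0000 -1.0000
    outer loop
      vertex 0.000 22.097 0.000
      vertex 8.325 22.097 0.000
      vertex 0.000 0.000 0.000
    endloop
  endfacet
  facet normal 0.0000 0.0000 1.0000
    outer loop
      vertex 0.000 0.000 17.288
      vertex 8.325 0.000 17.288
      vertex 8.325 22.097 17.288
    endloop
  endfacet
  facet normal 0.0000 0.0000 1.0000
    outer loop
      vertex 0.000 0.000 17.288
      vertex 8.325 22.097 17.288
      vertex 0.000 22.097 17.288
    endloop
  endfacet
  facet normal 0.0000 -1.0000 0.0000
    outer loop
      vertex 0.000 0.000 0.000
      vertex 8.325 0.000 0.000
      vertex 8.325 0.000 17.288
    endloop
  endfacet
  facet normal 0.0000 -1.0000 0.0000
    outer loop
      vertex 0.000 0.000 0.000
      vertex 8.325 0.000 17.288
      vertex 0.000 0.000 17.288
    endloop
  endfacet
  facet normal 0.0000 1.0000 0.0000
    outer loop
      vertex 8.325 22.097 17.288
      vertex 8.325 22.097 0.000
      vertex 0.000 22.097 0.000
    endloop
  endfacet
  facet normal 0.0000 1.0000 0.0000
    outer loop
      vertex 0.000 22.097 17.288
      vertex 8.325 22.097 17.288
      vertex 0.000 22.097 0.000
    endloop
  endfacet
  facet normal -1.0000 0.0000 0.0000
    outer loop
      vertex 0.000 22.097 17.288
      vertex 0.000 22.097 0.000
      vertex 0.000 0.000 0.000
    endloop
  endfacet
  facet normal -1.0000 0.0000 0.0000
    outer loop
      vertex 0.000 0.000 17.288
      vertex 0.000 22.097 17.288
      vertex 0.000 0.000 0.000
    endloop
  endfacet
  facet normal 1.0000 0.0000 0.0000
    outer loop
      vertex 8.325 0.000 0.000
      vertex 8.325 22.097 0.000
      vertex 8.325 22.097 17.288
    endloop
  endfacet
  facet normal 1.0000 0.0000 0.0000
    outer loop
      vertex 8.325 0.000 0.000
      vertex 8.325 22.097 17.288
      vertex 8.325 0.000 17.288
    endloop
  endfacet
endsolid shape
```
; perimeter-only toolpath
G21 ; units = mm
G90 ; absolute positioning
G28 ; home
; layer 1
G0 Z2.470
G0 X0.000 Y0.000
G1 X8.325 Y0.000
G1 X8.325 Y22.097
G1 X0.000 Y22.097
G1 X0.000 Y0.000
; layer 2
G0 Z4.939
G0 X0.000 Y0.000
G1 X8.325 Y0.000
G1 X8.325 Y22.097
G1 X0.000 Y22.097
G1 X0.000 Y0.000
; layer 3
G0 Z7.409
G0 X0.000 Y0.000
G1 X8.325 Y0.000
G1 X8.325 Y22.097
G1 X0.000 Y22.097
G1 X0.000 Y0.000
; layer 4
G0 Z9.879
G0 X0.000 Y0.000
G1 X8.325 Y0.000
G1 X8.325 Y22.097
G1 X0.000 Y22.097
G1 X0.000 Y0.000
; layer 5
G0 Z12.349
G0 X0.000 Y0.000
G1 X8.325 Y0.000
G1 X8.325 Y22.097
G1 X0.000 Y22.097
G1 X0.000 Y0.000
; layer 6
G0 Z14.818
G0 X0.000 Y0.000
G1 X8.325 Y0.000
G1 X8.325 Y22.097
G1 X0.000 Y22.097
G1 X0.000 Y0.000
; layer 7
G0 Z17.288
G0 X0.000 Y0.000
G1 X8.325 Y0.000
G1 X8.325 Y22.097
G1 X0.000 Y22.097
G1 X0.000 Y0.000
M2 ; end

The solid is a rectangular box, roughly 8.32 × 22.1 mm footprint and 17.3 mm tall. Slicing at Δz = 2.470 mm — 7 equal slices spanning the solid's height, so layer i sits at z = i·h/7 — gives 7 non-empty perimeters. Each is a 4-segment closed polygon; G0 lifts to the layer z and rapids to the start vertex, then G1 traces the edges.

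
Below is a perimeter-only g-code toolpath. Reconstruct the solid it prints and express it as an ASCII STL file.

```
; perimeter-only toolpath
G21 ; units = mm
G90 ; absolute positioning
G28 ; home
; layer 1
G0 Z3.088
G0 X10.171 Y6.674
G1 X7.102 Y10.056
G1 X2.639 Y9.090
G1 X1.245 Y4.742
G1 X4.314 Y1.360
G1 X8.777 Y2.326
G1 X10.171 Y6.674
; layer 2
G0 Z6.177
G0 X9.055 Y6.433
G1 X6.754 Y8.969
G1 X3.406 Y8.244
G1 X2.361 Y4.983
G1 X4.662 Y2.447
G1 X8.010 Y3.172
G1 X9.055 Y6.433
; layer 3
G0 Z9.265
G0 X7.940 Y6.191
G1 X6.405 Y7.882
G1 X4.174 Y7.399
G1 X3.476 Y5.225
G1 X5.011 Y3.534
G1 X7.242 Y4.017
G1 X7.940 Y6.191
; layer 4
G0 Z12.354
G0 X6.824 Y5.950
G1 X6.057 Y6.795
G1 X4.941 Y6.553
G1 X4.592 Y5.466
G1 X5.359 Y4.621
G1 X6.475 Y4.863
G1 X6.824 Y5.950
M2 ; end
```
solid part
  facet normal 0.0000 0.0000 -1.0000
    outer loop
      vertex 1.872 9.935 0.000
      vertex 7.451 11.143 0.000
      vertex 11.287 6.916 0.000
    endloop
  endfacet
  facet normal 0.0000 0.0000 -1.0000
    outer loop
      vertex 0.129 4.500 0.000
      vertex 1.872 9.935 0.000
      vertex 11.287 6.916 0.000
    endloop
  endfacet
  facet normal 0.0000 0.0000 -1.0000
    outer loop
      vertex 3.965 0.273 0.000
      vertex 0.129 4.500 0.000
      vertex 11.287 6.916 0.000
    endloop
  endfacet
  facet normal 0.0000 0.0000 -1.0000
    outer loop
      vertex 9.544 1.481 0.000
      vertex 3.965 0.273 0.000
      vertex 11.287 6.916 0.000
    endloop
  endfacet
  facet normal 0.7053 0.6400 0.3049
    outer loop
      vertex 11.287 6.916 0.000
      vertex 7.451 11.143 0.000
      vertex 5.708 5.708 15.442
    endloop
  endfacet
  facet normal -0.2015 0.9308 0.3049
    outer loop
      vertex 7.451 11.143 0.000
      vertex 1.872 9.935 0.000
      vertex 5.708 5.708 15.442
    endloop
  endfacet
  facet normal -0.9069 0.2908 0.3049
    outer loop
      vertex 1.872 9.935 0.000
      vertex 0.129 4.500 0.000
      vertex 5.708 5.708 15.442
    endloop
  endfacet
  facet normal -0.7053 -0.6400 0.3049
    outer loop
      vertex 0.129 4.500 0.000
      vertex 3.965 0.273 0.000
      vertex 5.708 5.708 15.442
    endloop
  endfacet
  facet normal 0.2015 -0.9308 0.3049
    outer loop
      vertex 3.965 0.273 0.000
      vertex 9.544 1.481 0.000
      vertex 5.708 5.708 15.442
    endloop
  endfacet
  facet normal 0.9069 -0.2908 0.3049
    outer loop
      vertex 9.544 1.481 0.000
      vertex 11.287 6.916 0.000
      vertex 5.708 5.708 15.442
    endloop
  endfacet
endsolid part

The G0 Z moves step by Δz≈3.088 mm. The G1 loops shrink linearly with z, so the solid tapers from its base footprint up to z≈15.4. Closing with a flat bottom cap and the tapered top and triangulating gives 10 facets — a regular 6-sided pyramid, base circumscribed radius ≈ 5.71 mm, apex at z ≈ 15.4 mm.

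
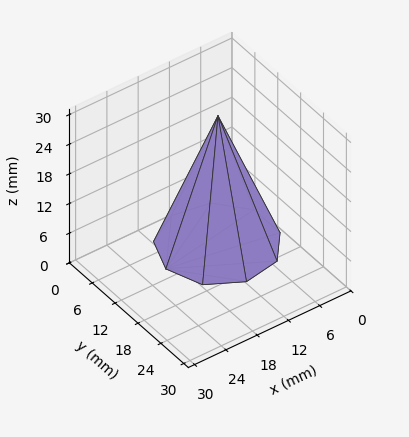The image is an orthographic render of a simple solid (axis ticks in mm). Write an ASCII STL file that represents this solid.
Reading the render: the shape is a regular 9-sided pyramid, base circumscribed radius ≈ 10 mm, apex at z ≈ 26 mm (dimensions read to the nearest mm from the axis ticks). For the STL, each face is triangulated and given an outward normal.

solid part
  facet normal 0.0000 0.0000 -1.0000
    outer loop
      vertex 11.74 19.85 0.00
      vertex 17.66 16.43 0.00
      vertex 20.00 10.00 0.00
    endloop
  endfacet
  facet normal 0.0000 0.0000 -1.0000
    outer loop
      vertex 5.00 18.66 0.00
      vertex 11.74 19.85 0.00
      vertex 20.00 10.00 0.00
    endloop
  endfacet
  facet normal 0.0000 0.0000 -1.0000
    outer loop
      vertex 0.60 13.42 0.00
      vertex 5.00 18.66 0.00
      vertex 20.00 10.00 0.00
    endloop
  endfacet
  facet normal 0.0000 0.0000 -1.0000
    outer loop
      vertex 0.60 6.58 0.00
      vertex 0.60 13.42 0.00
      vertex 20.00 10.00 0.00
    endloop
  endfacet
  facet normal 0.0000 0.0000 -1.0000
    outer loop
      vertex 5.00 1.34 0.00
      vertex 0.60 6.58 0.00
      vertex 20.00 10.00 0.00
    endloop
  endfacet
  facet normal 0.0000 0.0000 -1.0000
    outer loop
      vertex 11.74 0.15 0.00
      vertex 5.00 1.34 0.00
      vertex 20.00 10.00 0.00
    endloop
  endfacet
  facet normal 0.0000 0.0000 -1.0000
    outer loop
      vertex 17.66 3.57 0.00
      vertex 11.74 0.15 0.00
      vertex 20.00 10.00 0.00
    endloop
  endfacet
  facet normal 0.8838 0.3216 0.3399
    outer loop
      vertex 20.00 10.00 0.00
      vertex 17.66 16.43 0.00
      vertex 10.00 10.00 26.00
    endloop
  endfacet
  facet normal 0.4704 0.8143 0.3400
    outer loop
      vertex 17.66 16.43 0.00
      vertex 11.74 19.85 0.00
      vertex 10.00 10.00 26.00
    endloop
  endfacet
  facet normal -0.1635 0.9261 0.3399
    outer loop
      vertex 11.74 19.85 0.00
      vertex 5.00 18.66 0.00
      vertex 10.00 10.00 26.00
    endloop
  endfacet
  facet normal -0.7202 0.6048 0.3399
    outer loop
      vertex 5.00 18.66 0.00
      vertex 0.60 13.42 0.00
      vertex 10.00 10.00 26.00
    endloop
  endfacet
  facet normal -0.9404 0.0000 0.3400
    outer loop
      vertex 0.60 13.42 0.00
      vertex 0.60 6.58 0.00
      vertex 10.00 10.00 26.00
    endloop
  endfacet
  facet normal -0.7202 -0.6048 0.3399
    outer loop
      vertex 0.60 6.58 0.00
      vertex 5.00 1.34 0.00
      vertex 10.00 10.00 26.00
    endloop
  endfacet
  facet normal -0.1635 -0.9261 0.3399
    outer loop
      vertex 5.00 1.34 0.00
      vertex 11.74 0.15 0.00
      vertex 10.00 10.00 26.00
    endloop
  endfacet
  facet normal 0.4704 -0.8143 0.3400
    outer loop
      vertex 11.74 0.15 0.00
      vertex 17.66 3.57 0.00
      vertex 10.00 10.00 26.00
    endloop
  endfacet
  facet normal 0.8838 -0.3216 0.3399
    outer loop
      vertex 17.66 3.57 0.00
      vertex 20.00 10.00 0.00
      vertex 10.00 10.00 26.00
    endloop
  endfacet
endsolid part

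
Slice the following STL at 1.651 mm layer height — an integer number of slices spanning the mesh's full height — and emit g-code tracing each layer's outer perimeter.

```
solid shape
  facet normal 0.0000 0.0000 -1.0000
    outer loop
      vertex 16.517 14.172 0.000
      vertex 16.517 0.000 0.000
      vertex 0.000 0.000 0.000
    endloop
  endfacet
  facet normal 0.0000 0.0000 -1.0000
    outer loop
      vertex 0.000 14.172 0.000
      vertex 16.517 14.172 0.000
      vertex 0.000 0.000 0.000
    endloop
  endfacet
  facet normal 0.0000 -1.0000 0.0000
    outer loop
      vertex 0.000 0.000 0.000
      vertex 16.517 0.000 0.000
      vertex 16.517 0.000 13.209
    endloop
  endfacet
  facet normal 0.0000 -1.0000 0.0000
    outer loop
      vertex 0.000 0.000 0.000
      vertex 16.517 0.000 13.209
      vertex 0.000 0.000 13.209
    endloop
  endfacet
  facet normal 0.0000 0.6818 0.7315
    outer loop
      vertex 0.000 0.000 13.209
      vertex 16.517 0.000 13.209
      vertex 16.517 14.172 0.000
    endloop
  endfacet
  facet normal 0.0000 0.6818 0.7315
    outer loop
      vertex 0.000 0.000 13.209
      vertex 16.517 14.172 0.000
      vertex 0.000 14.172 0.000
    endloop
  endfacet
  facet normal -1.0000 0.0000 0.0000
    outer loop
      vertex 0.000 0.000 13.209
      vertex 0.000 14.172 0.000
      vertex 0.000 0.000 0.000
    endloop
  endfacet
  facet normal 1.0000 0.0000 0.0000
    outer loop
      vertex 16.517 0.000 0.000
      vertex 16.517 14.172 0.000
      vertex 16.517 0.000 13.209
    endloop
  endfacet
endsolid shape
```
; perimeter-only toolpath
G21 ; units = mm
G90 ; absolute positioning
G28 ; home
; layer 1
G0 Z1.651
G0 X0.000 Y0.000
G1 X16.517 Y0.000
G1 X16.517 Y12.401
G1 X0.000 Y12.401
G1 X0.000 Y0.000
; layer 2
G0 Z3.302
G0 X0.000 Y0.000
G1 X16.517 Y0.000
G1 X16.517 Y10.629
G1 X0.000 Y10.629
G1 X0.000 Y0.000
; layer 3
G0 Z4.953
G0 X0.000 Y0.000
G1 X16.517 Y0.000
G1 X16.517 Y8.857
G1 X0.000 Y8.857
G1 X0.000 Y0.000
; layer 4
G0 Z6.604
G0 X0.000 Y0.000
G1 X16.517 Y0.000
G1 X16.517 Y7.086
G1 X0.000 Y7.086
G1 X0.000 Y0.000
; layer 5
G0 Z8.256
G0 X0.000 Y0.000
G1 X16.517 Y0.000
G1 X16.517 Y5.315
G1 X0.000 Y5.315
G1 X0.000 Y0.000
; layer 6
G0 Z9.907
G0 X0.000 Y0.000
G1 X16.517 Y0.000
G1 X16.517 Y3.543
G1 X0.000 Y3.543
G1 X0.000 Y0.000
; layer 7
G0 Z11.558
G0 X0.000 Y0.000
G1 X16.517 Y0.000
G1 X16.517 Y1.772
G1 X0.000 Y1.772
G1 X0.000 Y0.000
M2 ; end

The solid is a wedge (ramp): 16.5 × 14.2 mm base, rising to 13.2 mm along the y=0 edge and sloping linearly to z=0 at y=14.2. Slicing at Δz = 1.651 mm — 8 equal slices spanning the solid's height, so layer i sits at z = i·h/8 — gives 7 non-empty perimeters. Each is a 4-segment closed polygon; G0 lifts to the layer z and rapids to the start vertex, then G1 traces the edges. The cross-section shrinks linearly with z (the slice at the apex is degenerate and omitted).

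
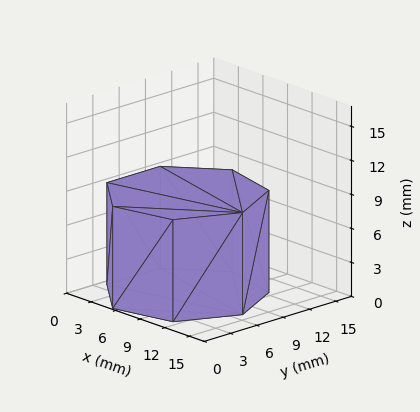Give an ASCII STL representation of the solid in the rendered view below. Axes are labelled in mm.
Reading the render: the shape is a regular 7-sided prism (a cylinder approximated with 7 flat sides), circumscribed radius ≈ 7 mm, height ≈ 9 mm (dimensions read to the nearest mm from the axis ticks). For the STL, each face is triangulated and given an outward normal.

solid part
  facet normal 0.0000 0.0000 -1.0000
    outer loop
      vertex 5.44 13.82 0.00
      vertex 11.36 12.47 0.00
      vertex 14.00 7.00 0.00
    endloop
  endfacet
  facet normal 0.0000 0.0000 -1.0000
    outer loop
      vertex 0.69 10.04 0.00
      vertex 5.44 13.82 0.00
      vertex 14.00 7.00 0.00
    endloop
  endfacet
  facet normal 0.0000 0.0000 -1.0000
    outer loop
      vertex 0.69 3.96 0.00
      vertex 0.69 10.04 0.00
      vertex 14.00 7.00 0.00
    endloop
  endfacet
  facet normal 0.0000 0.0000 -1.0000
    outer loop
      vertex 5.44 0.18 0.00
      vertex 0.69 3.96 0.00
      vertex 14.00 7.00 0.00
    endloop
  endfacet
  facet normal 0.0000 0.0000 -1.0000
    outer loop
      vertex 11.36 1.53 0.00
      vertex 5.44 0.18 0.00
      vertex 14.00 7.00 0.00
    endloop
  endfacet
  facet normal 0.0000 0.0000 1.0000
    outer loop
      vertex 14.00 7.00 9.00
      vertex 11.36 12.47 9.00
      vertex 5.44 13.82 9.00
    endloop
  endfacet
  facet normal 0.0000 0.0000 1.0000
    outer loop
      vertex 14.00 7.00 9.00
      vertex 5.44 13.82 9.00
      vertex 0.69 10.04 9.00
    endloop
  endfacet
  facet normal 0.0000 0.0000 1.0000
    outer loop
      vertex 14.00 7.00 9.00
      vertex 0.69 10.04 9.00
      vertex 0.69 3.96 9.00
    endloop
  endfacet
  facet normal 0.0000 0.0000 1.0000
    outer loop
      vertex 14.00 7.00 9.00
      vertex 0.69 3.96 9.00
      vertex 5.44 0.18 9.00
    endloop
  endfacet
  facet normal 0.0000 0.0000 1.0000
    outer loop
      vertex 14.00 7.00 9.00
      vertex 5.44 0.18 9.00
      vertex 11.36 1.53 9.00
    endloop
  endfacet
  facet normal 0.9006 0.4347 0.0000
    outer loop
      vertex 14.00 7.00 0.00
      vertex 11.36 12.47 0.00
      vertex 11.36 12.47 9.00
    endloop
  endfacet
  facet normal 0.9006 0.4347 0.0000
    outer loop
      vertex 14.00 7.00 0.00
      vertex 11.36 12.47 9.00
      vertex 14.00 7.00 9.00
    endloop
  endfacet
  facet normal 0.2223 0.9750 0.0000
    outer loop
      vertex 11.36 12.47 0.00
      vertex 5.44 13.82 0.00
      vertex 5.44 13.82 9.00
    endloop
  endfacet
  facet normal 0.2223 0.9750 0.0000
    outer loop
      vertex 11.36 12.47 0.00
      vertex 5.44 13.82 9.00
      vertex 11.36 12.47 9.00
    endloop
  endfacet
  facet normal -0.6227 0.7825 0.0000
    outer loop
      vertex 5.44 13.82 0.00
      vertex 0.69 10.04 0.00
      vertex 0.69 10.04 9.00
    endloop
  endfacet
  facet normal -0.6227 0.7825 0.0000
    outer loop
      vertex 5.44 13.82 0.00
      vertex 0.69 10.04 9.00
      vertex 5.44 13.82 9.00
    endloop
  endfacet
  facet normal -1.0000 0.0000 0.0000
    outer loop
      vertex 0.69 10.04 0.00
      vertex 0.69 3.96 0.00
      vertex 0.69 3.96 9.00
    endloop
  endfacet
  facet normal -1.0000 0.0000 0.0000
    outer loop
      vertex 0.69 10.04 0.00
      vertex 0.69 3.96 9.00
      vertex 0.69 10.04 9.00
    endloop
  endfacet
  facet normal -0.6227 -0.7825 0.0000
    outer loop
      vertex 0.69 3.96 0.00
      vertex 5.44 0.18 0.00
      vertex 5.44 0.18 9.00
    endloop
  endfacet
  facet normal -0.6227 -0.7825 0.0000
    outer loop
      vertex 0.69 3.96 0.00
      vertex 5.44 0.18 9.00
      vertex 0.69 3.96 9.00
    endloop
  endfacet
  facet normal 0.2223 -0.9750 0.0000
    outer loop
      vertex 5.44 0.18 0.00
      vertex 11.36 1.53 0.00
      vertex 11.36 1.53 9.00
    endloop
  endfacet
  facet normal 0.2223 -0.9750 0.0000
    outer loop
      vertex 5.44 0.18 0.00
      vertex 11.36 1.53 9.00
      vertex 5.44 0.18 9.00
    endloop
  endfacet
  facet normal 0.9006 -0.4347 0.0000
    outer loop
      vertex 11.36 1.53 0.00
      vertex 14.00 7.00 0.00
      vertex 14.00 7.00 9.00
    endloop
  endfacet
  facet normal 0.9006 -0.4347 0.0000
    outer loop
      vertex 11.36 1.53 0.00
      vertex 14.00 7.00 9.00
      vertex 11.36 1.53 9.00
    endloop
  endfacet
endsolid part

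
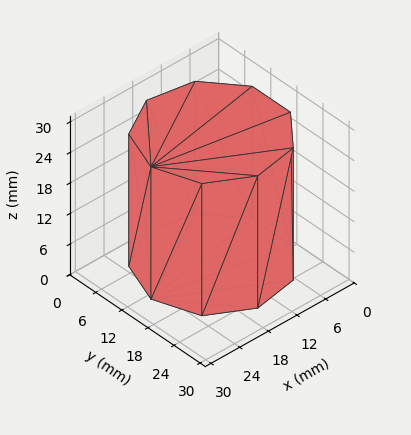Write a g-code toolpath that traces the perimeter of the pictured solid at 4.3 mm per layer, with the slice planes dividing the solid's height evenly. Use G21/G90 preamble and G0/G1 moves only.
Reading the render: the shape is a regular 9-sided prism (a cylinder approximated with 9 flat sides), circumscribed radius ≈ 13 mm, height ≈ 26 mm (dimensions read to the nearest mm from the axis ticks). For the g-code, the solid's height is divided into equal slices at the stated Δz and each level perimeter traced with G1 moves after a G0 lift.

; perimeter-only toolpath
G21 ; units = mm
G90 ; absolute positioning
G28 ; home
; layer 1
G0 Z4.3
G0 X26.0 Y13.0
G1 X23.0 Y21.4
G1 X15.3 Y25.8
G1 X6.5 Y24.3
G1 X0.8 Y17.4
G1 X0.8 Y8.6
G1 X6.5 Y1.7
G1 X15.3 Y0.2
G1 X23.0 Y4.6
G1 X26.0 Y13.0
; layer 2
G0 Z8.7
G0 X26.0 Y13.0
G1 X23.0 Y21.4
G1 X15.3 Y25.8
G1 X6.5 Y24.3
G1 X0.8 Y17.4
G1 X0.8 Y8.6
G1 X6.5 Y1.7
G1 X15.3 Y0.2
G1 X23.0 Y4.6
G1 X26.0 Y13.0
; layer 3
G0 Z13.0
G0 X26.0 Y13.0
G1 X23.0 Y21.4
G1 X15.3 Y25.8
G1 X6.5 Y24.3
G1 X0.8 Y17.4
G1 X0.8 Y8.6
G1 X6.5 Y1.7
G1 X15.3 Y0.2
G1 X23.0 Y4.6
G1 X26.0 Y13.0
; layer 4
G0 Z17.3
G0 X26.0 Y13.0
G1 X23.0 Y21.4
G1 X15.3 Y25.8
G1 X6.5 Y24.3
G1 X0.8 Y17.4
G1 X0.8 Y8.6
G1 X6.5 Y1.7
G1 X15.3 Y0.2
G1 X23.0 Y4.6
G1 X26.0 Y13.0
; layer 5
G0 Z21.7
G0 X26.0 Y13.0
G1 X23.0 Y21.4
G1 X15.3 Y25.8
G1 X6.5 Y24.3
G1 X0.8 Y17.4
G1 X0.8 Y8.6
G1 X6.5 Y1.7
G1 X15.3 Y0.2
G1 X23.0 Y4.6
G1 X26.0 Y13.0
; layer 6
G0 Z26.0
G0 X26.0 Y13.0
G1 X23.0 Y21.4
G1 X15.3 Y25.8
G1 X6.5 Y24.3
G1 X0.8 Y17.4
G1 X0.8 Y8.6
G1 X6.5 Y1.7
G1 X15.3 Y0.2
G1 X23.0 Y4.6
G1 X26.0 Y13.0
M2 ; end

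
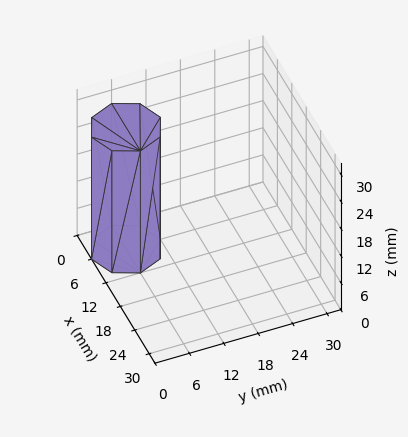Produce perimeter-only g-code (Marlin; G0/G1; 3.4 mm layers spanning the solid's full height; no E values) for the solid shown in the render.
Reading the render: the shape is a regular 8-sided prism (a cylinder approximated with 8 flat sides), circumscribed radius ≈ 6 mm, height ≈ 27 mm (dimensions read to the nearest mm from the axis ticks). For the g-code, the solid's height is divided into equal slices at the stated Δz and each level perimeter traced with G1 moves after a G0 lift.

; perimeter-only toolpath
G21 ; units = mm
G90 ; absolute positioning
G28 ; home
; layer 1
G0 Z3.4
G0 X12.0 Y6.0
G1 X10.2 Y10.2
G1 X6.0 Y12.0
G1 X1.8 Y10.2
G1 X0.0 Y6.0
G1 X1.8 Y1.8
G1 X6.0 Y0.0
G1 X10.2 Y1.8
G1 X12.0 Y6.0
; layer 2
G0 Z6.8
G0 X12.0 Y6.0
G1 X10.2 Y10.2
G1 X6.0 Y12.0
G1 X1.8 Y10.2
G1 X0.0 Y6.0
G1 X1.8 Y1.8
G1 X6.0 Y0.0
G1 X10.2 Y1.8
G1 X12.0 Y6.0
; layer 3
G0 Z10.1
G0 X12.0 Y6.0
G1 X10.2 Y10.2
G1 X6.0 Y12.0
G1 X1.8 Y10.2
G1 X0.0 Y6.0
G1 X1.8 Y1.8
G1 X6.0 Y0.0
G1 X10.2 Y1.8
G1 X12.0 Y6.0
; layer 4
G0 Z13.5
G0 X12.0 Y6.0
G1 X10.2 Y10.2
G1 X6.0 Y12.0
G1 X1.8 Y10.2
G1 X0.0 Y6.0
G1 X1.8 Y1.8
G1 X6.0 Y0.0
G1 X10.2 Y1.8
G1 X12.0 Y6.0
; layer 5
G0 Z16.9
G0 X12.0 Y6.0
G1 X10.2 Y10.2
G1 X6.0 Y12.0
G1 X1.8 Y10.2
G1 X0.0 Y6.0
G1 X1.8 Y1.8
G1 X6.0 Y0.0
G1 X10.2 Y1.8
G1 X12.0 Y6.0
; layer 6
G0 Z20.2
G0 X12.0 Y6.0
G1 X10.2 Y10.2
G1 X6.0 Y12.0
G1 X1.8 Y10.2
G1 X0.0 Y6.0
G1 X1.8 Y1.8
G1 X6.0 Y0.0
G1 X10.2 Y1.8
G1 X12.0 Y6.0
; layer 7
G0 Z23.6
G0 X12.0 Y6.0
G1 X10.2 Y10.2
G1 X6.0 Y12.0
G1 X1.8 Y10.2
G1 X0.0 Y6.0
G1 X1.8 Y1.8
G1 X6.0 Y0.0
G1 X10.2 Y1.8
G1 X12.0 Y6.0
; layer 8
G0 Z27.0
G0 X12.0 Y6.0
G1 X10.2 Y10.2
G1 X6.0 Y12.0
G1 X1.8 Y10.2
G1 X0.0 Y6.0
G1 X1.8 Y1.8
G1 X6.0 Y0.0
G1 X10.2 Y1.8
G1 X12.0 Y6.0
M2 ; end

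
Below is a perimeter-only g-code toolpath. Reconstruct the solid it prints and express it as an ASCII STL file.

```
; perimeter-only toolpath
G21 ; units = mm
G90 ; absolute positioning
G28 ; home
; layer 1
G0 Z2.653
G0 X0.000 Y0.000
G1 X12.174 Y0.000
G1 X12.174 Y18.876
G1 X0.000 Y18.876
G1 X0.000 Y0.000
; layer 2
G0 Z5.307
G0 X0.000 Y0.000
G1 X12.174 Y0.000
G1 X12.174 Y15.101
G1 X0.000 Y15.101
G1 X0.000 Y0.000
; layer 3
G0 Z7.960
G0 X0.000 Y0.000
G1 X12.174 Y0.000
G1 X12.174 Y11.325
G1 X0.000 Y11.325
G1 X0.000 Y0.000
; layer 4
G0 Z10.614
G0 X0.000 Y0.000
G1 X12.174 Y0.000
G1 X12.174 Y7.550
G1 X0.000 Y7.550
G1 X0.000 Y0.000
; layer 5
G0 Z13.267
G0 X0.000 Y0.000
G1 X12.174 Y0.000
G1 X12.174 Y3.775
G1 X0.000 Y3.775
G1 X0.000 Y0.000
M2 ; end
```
solid part
  facet normal 0.0000 0.0000 -1.0000
    outer loop
      vertex 12.174 22.651 0.000
      vertex 12.174 0.000 0.000
      vertex 0.000 0.000 0.000
    endloop
  endfacet
  facet normal 0.0000 0.0000 -1.0000
    outer loop
      vertex 0.000 22.651 0.000
      vertex 12.174 22.651 0.000
      vertex 0.000 0.000 0.000
    endloop
  endfacet
  facet normal 0.0000 -1.0000 0.0000
    outer loop
      vertex 0.000 0.000 0.000
      vertex 12.174 0.000 0.000
      vertex 12.174 0.000 15.921
    endloop
  endfacet
  facet normal 0.0000 -1.0000 0.0000
    outer loop
      vertex 0.000 0.000 0.000
      vertex 12.174 0.000 15.921
      vertex 0.000 0.000 15.921
    endloop
  endfacet
  facet normal 0.0000 0.5750 0.8181
    outer loop
      vertex 0.000 0.000 15.921
      vertex 12.174 0.000 15.921
      vertex 12.174 22.651 0.000
    endloop
  endfacet
  facet normal 0.0000 0.5750 0.8181
    outer loop
      vertex 0.000 0.000 15.921
      vertex 12.174 22.651 0.000
      vertex 0.000 22.651 0.000
    endloop
  endfacet
  facet normal -1.0000 0.0000 0.0000
    outer loop
      vertex 0.000 0.000 15.921
      vertex 0.000 22.651 0.000
      vertex 0.000 0.000 0.000
    endloop
  endfacet
  facet normal 1.0000 0.0000 0.0000
    outer loop
      vertex 12.174 0.000 0.000
      vertex 12.174 22.651 0.000
      vertex 12.174 0.000 15.921
    endloop
  endfacet
endsolid part

The G0 Z moves step by Δz≈2.653 mm. The G1 loops shrink linearly with z, so the solid tapers from its base footprint up to z≈15.9. Closing with a flat bottom cap and the tapered top and triangulating gives 8 facets — a wedge (ramp): 12.2 × 22.7 mm base, rising to 15.9 mm along the y=0 edge and sloping linearly to z=0 at y=22.7.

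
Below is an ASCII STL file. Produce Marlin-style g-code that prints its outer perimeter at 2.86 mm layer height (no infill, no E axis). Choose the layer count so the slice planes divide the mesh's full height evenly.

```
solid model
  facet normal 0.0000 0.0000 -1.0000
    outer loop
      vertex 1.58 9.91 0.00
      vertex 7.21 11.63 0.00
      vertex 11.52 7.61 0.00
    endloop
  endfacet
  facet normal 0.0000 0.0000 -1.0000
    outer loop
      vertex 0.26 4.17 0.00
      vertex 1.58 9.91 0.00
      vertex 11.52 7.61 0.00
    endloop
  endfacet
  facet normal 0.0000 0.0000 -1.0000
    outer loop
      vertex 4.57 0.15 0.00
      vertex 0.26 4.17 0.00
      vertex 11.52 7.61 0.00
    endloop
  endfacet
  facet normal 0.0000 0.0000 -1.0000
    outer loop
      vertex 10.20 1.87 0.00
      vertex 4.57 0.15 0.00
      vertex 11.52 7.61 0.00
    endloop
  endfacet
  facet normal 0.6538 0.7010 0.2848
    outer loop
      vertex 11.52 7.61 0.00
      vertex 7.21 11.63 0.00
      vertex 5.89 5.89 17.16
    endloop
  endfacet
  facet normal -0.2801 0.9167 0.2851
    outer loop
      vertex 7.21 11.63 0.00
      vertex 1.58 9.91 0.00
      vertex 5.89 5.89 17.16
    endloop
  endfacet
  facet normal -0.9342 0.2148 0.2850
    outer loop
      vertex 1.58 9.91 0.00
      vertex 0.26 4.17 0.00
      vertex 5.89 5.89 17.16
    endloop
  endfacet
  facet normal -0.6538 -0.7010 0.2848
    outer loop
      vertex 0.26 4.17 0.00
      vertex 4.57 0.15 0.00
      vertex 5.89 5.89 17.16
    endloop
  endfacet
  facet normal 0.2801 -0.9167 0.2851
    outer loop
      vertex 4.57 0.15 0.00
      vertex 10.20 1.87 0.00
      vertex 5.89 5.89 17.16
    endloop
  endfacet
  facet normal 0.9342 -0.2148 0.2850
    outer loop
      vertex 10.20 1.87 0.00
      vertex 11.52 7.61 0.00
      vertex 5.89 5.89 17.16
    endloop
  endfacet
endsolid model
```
; perimeter-only toolpath
G21 ; units = mm
G90 ; absolute positioning
G28 ; home
; layer 1
G0 Z2.86
G0 X10.58 Y7.32
G1 X6.99 Y10.67
G1 X2.30 Y9.24
G1 X1.20 Y4.46
G1 X4.79 Y1.11
G1 X9.48 Y2.54
G1 X10.58 Y7.32
; layer 2
G0 Z5.72
G0 X9.64 Y7.04
G1 X6.77 Y9.72
G1 X3.02 Y8.57
G1 X2.14 Y4.74
G1 X5.01 Y2.06
G1 X8.76 Y3.21
G1 X9.64 Y7.04
; layer 3
G0 Z8.58
G0 X8.71 Y6.75
G1 X6.55 Y8.76
G1 X3.73 Y7.90
G1 X3.07 Y5.03
G1 X5.23 Y3.02
G1 X8.04 Y3.88
G1 X8.71 Y6.75
; layer 4
G0 Z11.44
G0 X7.77 Y6.46
G1 X6.33 Y7.80
G1 X4.45 Y7.23
G1 X4.01 Y5.32
G1 X5.45 Y3.98
G1 X7.33 Y4.55
G1 X7.77 Y6.46
; layer 5
G0 Z14.30
G0 X6.83 Y6.18
G1 X6.11 Y6.85
G1 X5.17 Y6.56
G1 X4.95 Y5.60
G1 X5.67 Y4.93
G1 X6.61 Y5.22
G1 X6.83 Y6.18
M2 ; end

The solid is a regular 6-sided pyramid, base circumscribed radius ≈ 5.89 mm, apex at z ≈ 17.2 mm. Slicing at Δz = 2.86 mm — 6 equal slices spanning the solid's height, so layer i sits at z = i·h/6 — gives 5 non-empty perimeters. Each is a 6-segment closed polygon; G0 lifts to the layer z and rapids to the start vertex, then G1 traces the edges. The cross-section shrinks linearly with z (the slice at the apex is degenerate and omitted).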